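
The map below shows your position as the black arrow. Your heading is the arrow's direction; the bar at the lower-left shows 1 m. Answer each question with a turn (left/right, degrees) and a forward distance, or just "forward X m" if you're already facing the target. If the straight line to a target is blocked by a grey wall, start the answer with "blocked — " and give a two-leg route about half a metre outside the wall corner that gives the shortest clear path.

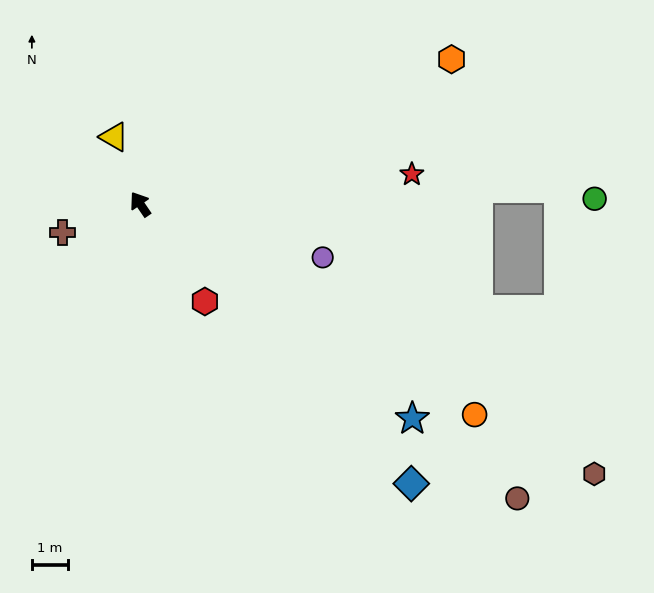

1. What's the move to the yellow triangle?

turn right 13°, forward 2.0 m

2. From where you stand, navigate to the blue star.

turn right 163°, forward 9.7 m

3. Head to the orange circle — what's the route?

turn right 156°, forward 11.1 m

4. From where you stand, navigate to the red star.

turn right 118°, forward 7.7 m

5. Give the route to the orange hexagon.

turn right 99°, forward 9.6 m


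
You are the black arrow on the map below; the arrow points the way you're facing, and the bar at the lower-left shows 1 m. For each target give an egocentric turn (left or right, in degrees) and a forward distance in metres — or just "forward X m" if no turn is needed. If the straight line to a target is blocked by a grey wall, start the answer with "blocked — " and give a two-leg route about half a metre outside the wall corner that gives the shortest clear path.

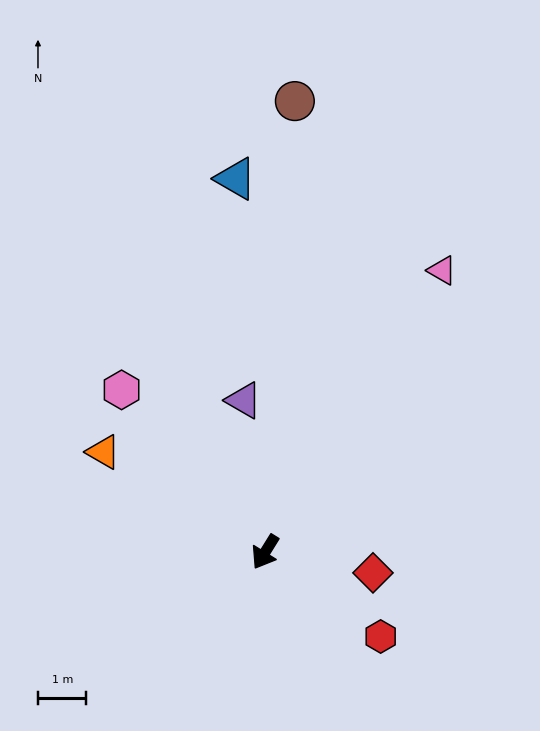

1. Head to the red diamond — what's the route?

turn left 111°, forward 2.3 m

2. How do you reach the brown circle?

turn right 152°, forward 9.3 m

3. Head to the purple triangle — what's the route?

turn right 140°, forward 3.2 m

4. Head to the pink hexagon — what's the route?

turn right 107°, forward 4.5 m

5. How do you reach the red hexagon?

turn left 86°, forward 3.0 m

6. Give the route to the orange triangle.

turn right 90°, forward 3.9 m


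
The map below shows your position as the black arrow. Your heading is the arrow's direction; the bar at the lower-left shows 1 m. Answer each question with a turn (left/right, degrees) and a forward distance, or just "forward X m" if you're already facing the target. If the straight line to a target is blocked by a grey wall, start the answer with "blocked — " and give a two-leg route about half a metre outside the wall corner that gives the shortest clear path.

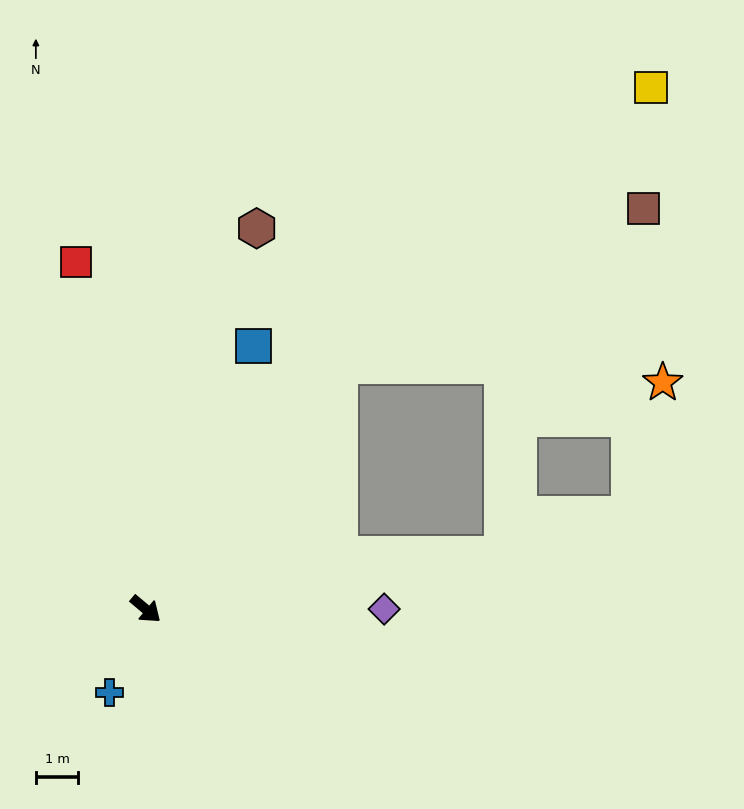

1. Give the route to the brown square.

blocked — turn left 91°, forward 7.3 m, then turn right 24°, forward 8.0 m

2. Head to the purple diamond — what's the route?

turn left 40°, forward 5.6 m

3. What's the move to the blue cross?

turn right 74°, forward 2.1 m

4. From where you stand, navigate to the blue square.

turn left 108°, forward 6.7 m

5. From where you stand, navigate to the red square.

turn left 141°, forward 8.3 m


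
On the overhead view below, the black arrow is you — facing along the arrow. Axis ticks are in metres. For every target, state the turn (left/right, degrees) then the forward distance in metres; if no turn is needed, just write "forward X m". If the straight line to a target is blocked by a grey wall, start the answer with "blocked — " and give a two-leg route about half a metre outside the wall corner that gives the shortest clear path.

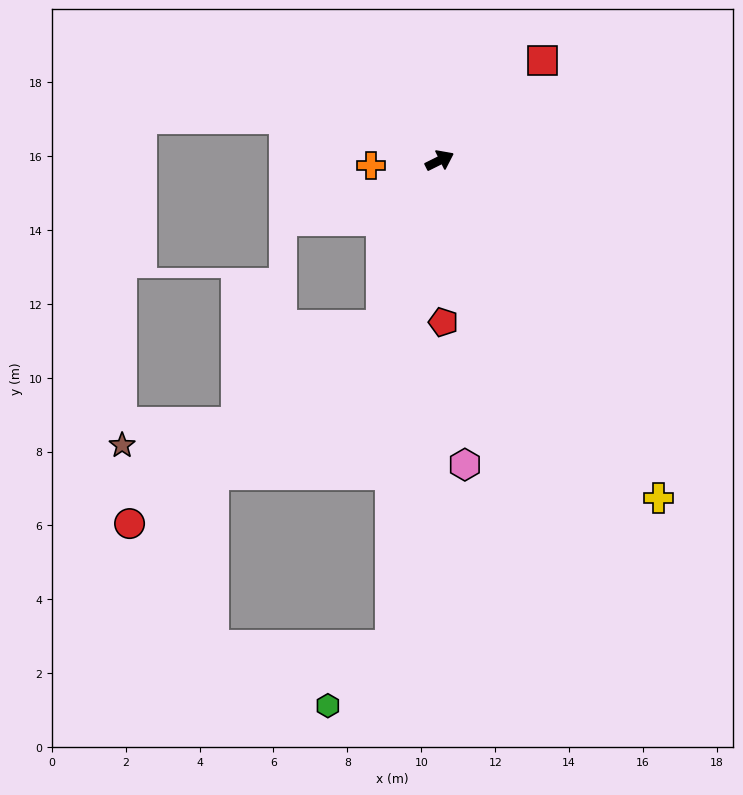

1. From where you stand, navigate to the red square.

turn left 18°, forward 3.9 m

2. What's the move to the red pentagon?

turn right 115°, forward 4.4 m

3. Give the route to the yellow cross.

turn right 84°, forward 10.9 m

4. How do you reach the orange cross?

turn left 158°, forward 1.9 m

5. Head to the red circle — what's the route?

blocked — turn right 136°, forward 4.7 m, then turn right 32°, forward 8.7 m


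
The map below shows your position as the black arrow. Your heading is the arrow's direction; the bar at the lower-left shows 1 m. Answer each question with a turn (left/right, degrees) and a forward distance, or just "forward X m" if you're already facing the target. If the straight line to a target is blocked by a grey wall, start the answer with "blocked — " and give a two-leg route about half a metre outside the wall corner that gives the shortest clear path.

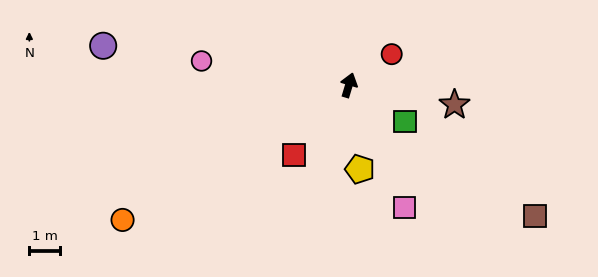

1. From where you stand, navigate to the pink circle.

turn left 97°, forward 4.8 m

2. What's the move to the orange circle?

turn left 138°, forward 8.5 m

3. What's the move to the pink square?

turn right 139°, forward 4.3 m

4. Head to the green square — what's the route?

turn right 106°, forward 2.2 m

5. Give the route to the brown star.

turn right 84°, forward 3.5 m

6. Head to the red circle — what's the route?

turn right 37°, forward 1.7 m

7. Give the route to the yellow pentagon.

turn right 156°, forward 2.7 m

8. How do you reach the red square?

turn left 158°, forward 2.9 m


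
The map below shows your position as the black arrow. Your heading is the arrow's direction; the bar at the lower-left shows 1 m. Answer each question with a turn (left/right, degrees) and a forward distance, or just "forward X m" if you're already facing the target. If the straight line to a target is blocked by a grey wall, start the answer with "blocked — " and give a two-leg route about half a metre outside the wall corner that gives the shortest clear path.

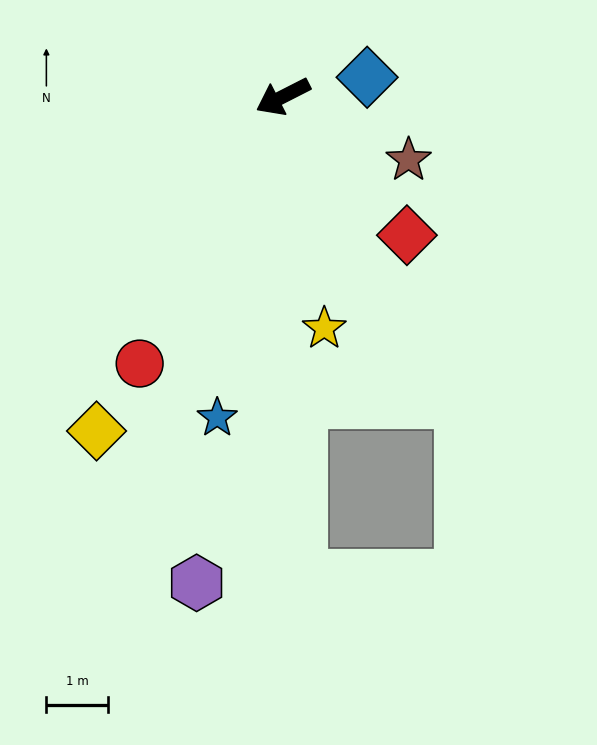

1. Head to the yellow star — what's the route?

turn left 73°, forward 3.8 m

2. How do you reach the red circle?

turn left 35°, forward 4.9 m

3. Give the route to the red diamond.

turn left 105°, forward 3.0 m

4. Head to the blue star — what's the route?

turn left 51°, forward 5.3 m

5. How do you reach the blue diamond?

turn left 166°, forward 1.4 m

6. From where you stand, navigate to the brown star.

turn left 126°, forward 2.3 m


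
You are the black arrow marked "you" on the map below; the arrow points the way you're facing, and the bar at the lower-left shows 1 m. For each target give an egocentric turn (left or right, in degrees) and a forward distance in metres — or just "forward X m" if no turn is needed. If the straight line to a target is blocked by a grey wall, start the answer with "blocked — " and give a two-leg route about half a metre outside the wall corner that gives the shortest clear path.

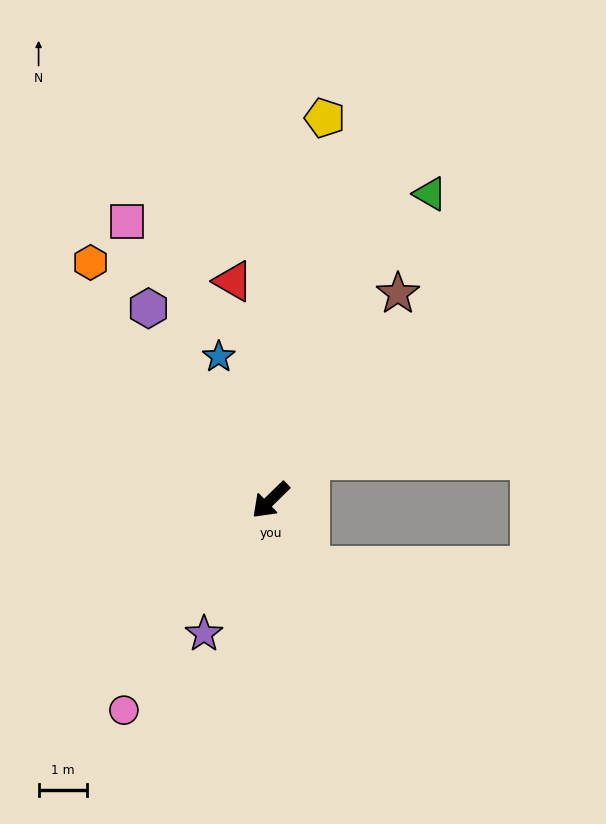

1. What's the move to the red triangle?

turn right 125°, forward 4.6 m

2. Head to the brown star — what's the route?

turn right 166°, forward 5.1 m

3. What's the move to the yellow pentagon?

turn right 142°, forward 8.1 m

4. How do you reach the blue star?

turn right 114°, forward 3.2 m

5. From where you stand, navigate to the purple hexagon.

turn right 102°, forward 4.7 m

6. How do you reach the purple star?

turn left 19°, forward 3.1 m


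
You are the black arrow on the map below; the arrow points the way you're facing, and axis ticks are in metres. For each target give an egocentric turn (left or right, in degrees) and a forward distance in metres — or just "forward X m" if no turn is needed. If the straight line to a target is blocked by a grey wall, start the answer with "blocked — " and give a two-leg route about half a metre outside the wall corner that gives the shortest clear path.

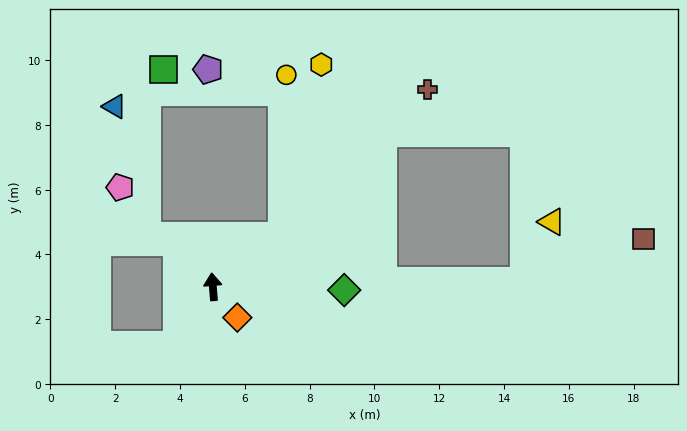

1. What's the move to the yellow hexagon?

blocked — turn right 58°, forward 2.7 m, then turn left 40°, forward 5.4 m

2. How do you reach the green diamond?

turn right 96°, forward 4.1 m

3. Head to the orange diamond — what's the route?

turn right 146°, forward 1.2 m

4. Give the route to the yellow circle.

blocked — turn right 58°, forward 2.7 m, then turn left 52°, forward 4.9 m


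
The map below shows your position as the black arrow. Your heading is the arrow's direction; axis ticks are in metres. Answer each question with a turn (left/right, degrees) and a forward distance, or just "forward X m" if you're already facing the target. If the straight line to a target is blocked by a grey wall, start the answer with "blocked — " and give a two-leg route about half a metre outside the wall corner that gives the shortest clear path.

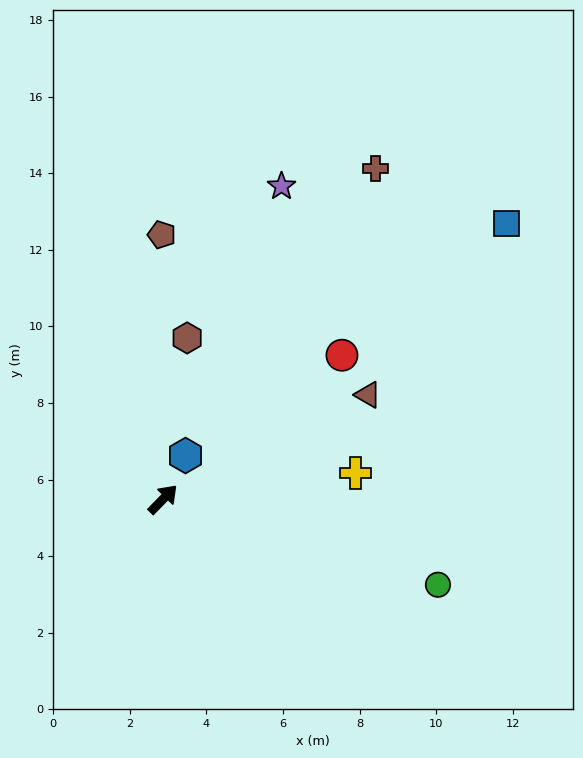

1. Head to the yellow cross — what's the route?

turn right 38°, forward 5.1 m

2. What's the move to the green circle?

turn right 63°, forward 7.5 m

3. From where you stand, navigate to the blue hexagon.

turn left 17°, forward 1.3 m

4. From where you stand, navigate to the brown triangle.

turn right 19°, forward 6.0 m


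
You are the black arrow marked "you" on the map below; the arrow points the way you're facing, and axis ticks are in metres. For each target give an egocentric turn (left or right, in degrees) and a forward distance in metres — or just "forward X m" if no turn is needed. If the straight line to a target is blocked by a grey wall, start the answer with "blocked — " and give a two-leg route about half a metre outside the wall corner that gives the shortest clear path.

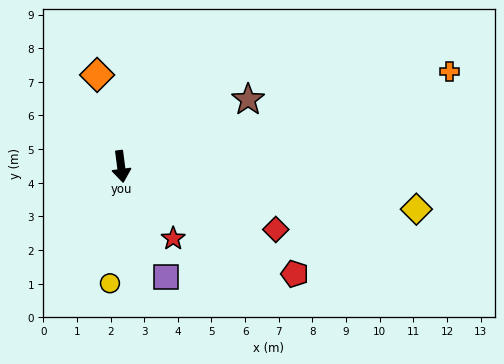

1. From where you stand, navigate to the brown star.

turn left 110°, forward 4.3 m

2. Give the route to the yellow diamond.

turn left 74°, forward 8.9 m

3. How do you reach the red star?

turn left 28°, forward 2.6 m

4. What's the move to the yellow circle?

turn right 13°, forward 3.5 m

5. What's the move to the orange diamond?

turn right 173°, forward 2.8 m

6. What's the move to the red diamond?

turn left 60°, forward 5.0 m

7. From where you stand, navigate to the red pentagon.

turn left 51°, forward 6.1 m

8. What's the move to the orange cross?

turn left 99°, forward 10.2 m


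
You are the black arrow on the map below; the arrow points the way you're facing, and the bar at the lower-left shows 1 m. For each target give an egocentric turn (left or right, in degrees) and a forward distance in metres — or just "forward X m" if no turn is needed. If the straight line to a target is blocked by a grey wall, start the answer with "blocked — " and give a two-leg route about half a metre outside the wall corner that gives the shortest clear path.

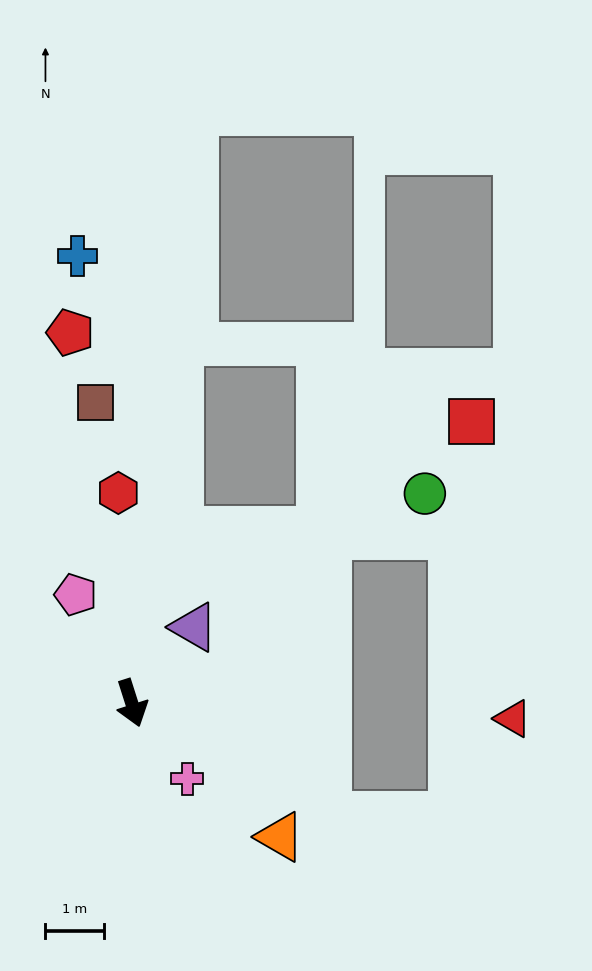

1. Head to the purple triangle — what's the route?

turn left 123°, forward 1.7 m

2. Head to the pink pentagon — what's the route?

turn right 170°, forward 2.1 m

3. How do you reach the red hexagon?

turn left 166°, forward 3.6 m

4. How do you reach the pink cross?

turn left 19°, forward 1.6 m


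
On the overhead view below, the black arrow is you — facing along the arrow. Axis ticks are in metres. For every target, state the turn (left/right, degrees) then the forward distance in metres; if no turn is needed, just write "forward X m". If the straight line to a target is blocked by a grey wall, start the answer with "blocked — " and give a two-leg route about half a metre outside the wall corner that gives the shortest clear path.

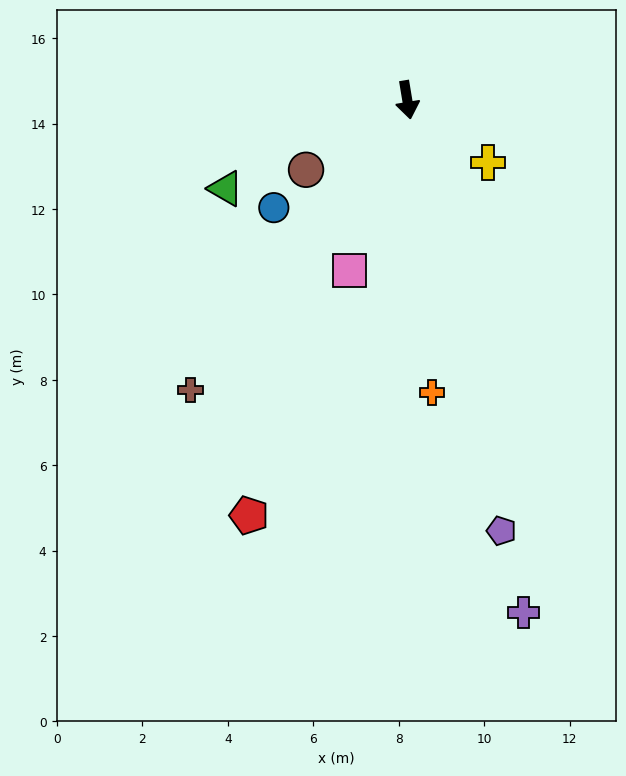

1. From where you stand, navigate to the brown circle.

turn right 65°, forward 2.9 m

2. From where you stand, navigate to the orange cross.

turn right 4°, forward 6.9 m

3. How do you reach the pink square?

turn right 28°, forward 4.2 m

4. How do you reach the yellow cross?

turn left 43°, forward 2.4 m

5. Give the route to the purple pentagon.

turn left 3°, forward 10.3 m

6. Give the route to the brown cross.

turn right 46°, forward 8.5 m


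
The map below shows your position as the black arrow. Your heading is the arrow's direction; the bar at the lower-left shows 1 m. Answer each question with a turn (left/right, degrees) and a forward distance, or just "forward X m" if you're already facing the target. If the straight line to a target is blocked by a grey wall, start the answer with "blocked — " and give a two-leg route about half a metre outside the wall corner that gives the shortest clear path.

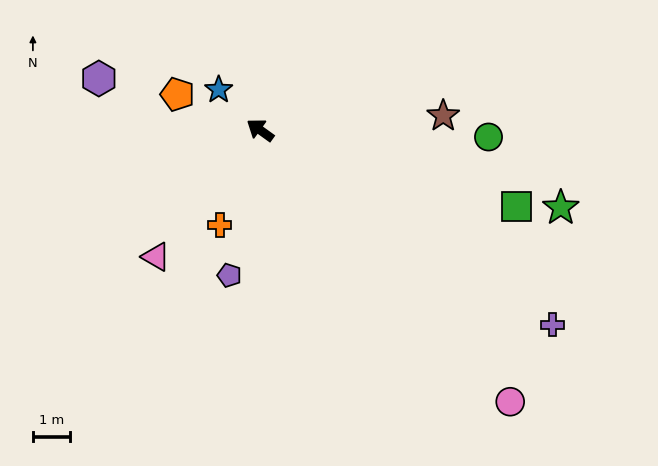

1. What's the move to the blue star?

turn right 8°, forward 1.5 m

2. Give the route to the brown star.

turn right 140°, forward 4.9 m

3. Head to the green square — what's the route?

turn right 161°, forward 7.1 m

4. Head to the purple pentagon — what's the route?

turn left 114°, forward 4.0 m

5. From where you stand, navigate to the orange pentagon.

turn left 12°, forward 2.4 m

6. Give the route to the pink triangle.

turn left 86°, forward 4.4 m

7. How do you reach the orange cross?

turn left 103°, forward 2.8 m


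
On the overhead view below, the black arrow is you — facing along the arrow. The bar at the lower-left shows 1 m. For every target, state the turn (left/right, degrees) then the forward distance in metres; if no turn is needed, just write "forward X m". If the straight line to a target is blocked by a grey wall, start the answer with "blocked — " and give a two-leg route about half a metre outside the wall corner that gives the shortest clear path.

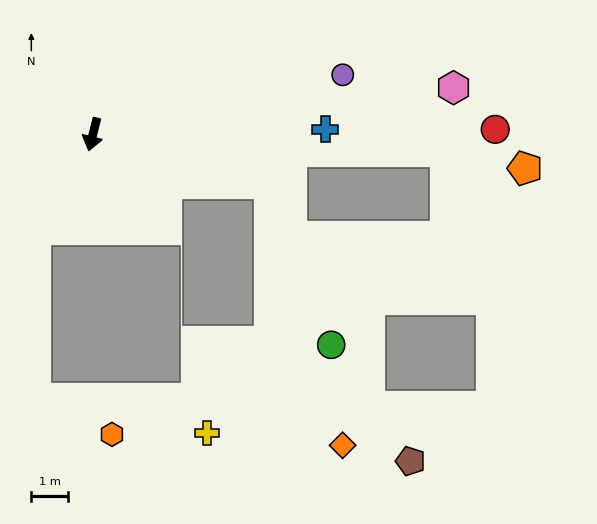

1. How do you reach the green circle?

blocked — turn left 88°, forward 5.0 m, then turn right 53°, forward 4.7 m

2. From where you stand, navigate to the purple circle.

turn left 117°, forward 6.9 m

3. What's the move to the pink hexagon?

turn left 111°, forward 9.8 m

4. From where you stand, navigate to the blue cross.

turn left 105°, forward 6.3 m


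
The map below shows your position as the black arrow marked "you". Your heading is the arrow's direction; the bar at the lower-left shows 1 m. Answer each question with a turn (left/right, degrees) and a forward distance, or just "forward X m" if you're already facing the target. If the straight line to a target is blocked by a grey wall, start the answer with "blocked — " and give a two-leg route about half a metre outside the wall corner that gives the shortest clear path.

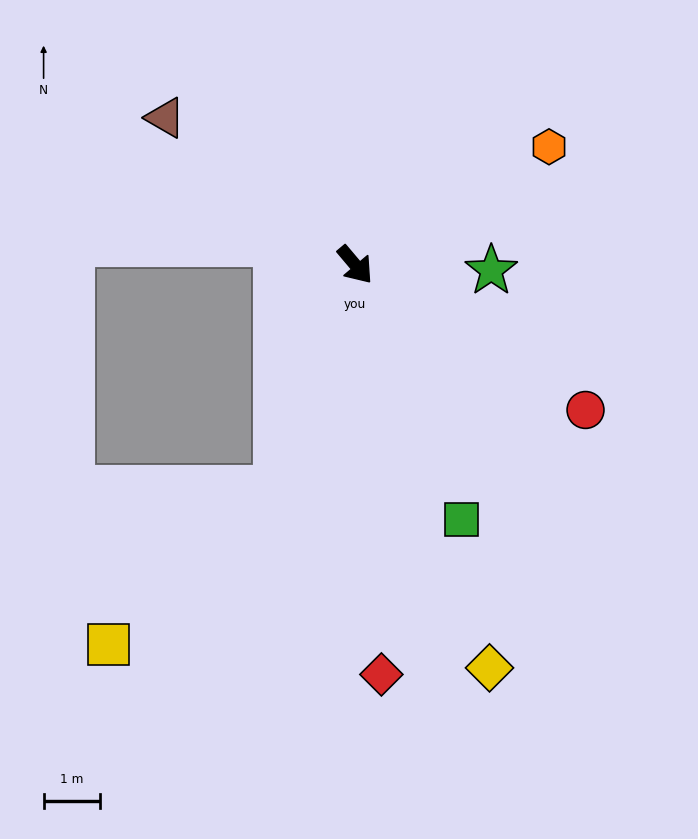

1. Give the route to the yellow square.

blocked — turn right 59°, forward 4.2 m, then turn right 28°, forward 4.1 m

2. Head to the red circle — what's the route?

turn left 18°, forward 4.8 m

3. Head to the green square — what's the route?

turn right 17°, forward 4.9 m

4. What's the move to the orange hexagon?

turn left 81°, forward 4.0 m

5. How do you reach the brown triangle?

turn right 168°, forward 4.3 m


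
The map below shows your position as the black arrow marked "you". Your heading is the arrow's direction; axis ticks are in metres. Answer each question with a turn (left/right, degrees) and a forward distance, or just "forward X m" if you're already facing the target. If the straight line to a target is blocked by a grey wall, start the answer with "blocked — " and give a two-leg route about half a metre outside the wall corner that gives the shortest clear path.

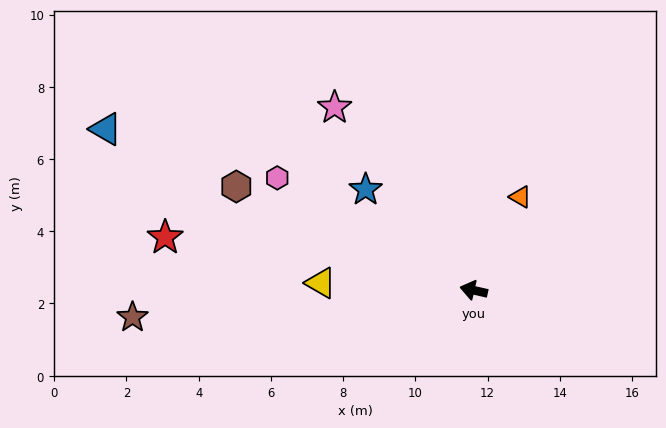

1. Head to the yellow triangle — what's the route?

turn left 10°, forward 4.2 m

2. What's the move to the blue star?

turn right 30°, forward 4.1 m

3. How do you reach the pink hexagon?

turn right 17°, forward 6.3 m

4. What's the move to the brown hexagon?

turn right 11°, forward 7.2 m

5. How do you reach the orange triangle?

turn right 104°, forward 2.9 m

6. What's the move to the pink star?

turn right 40°, forward 6.4 m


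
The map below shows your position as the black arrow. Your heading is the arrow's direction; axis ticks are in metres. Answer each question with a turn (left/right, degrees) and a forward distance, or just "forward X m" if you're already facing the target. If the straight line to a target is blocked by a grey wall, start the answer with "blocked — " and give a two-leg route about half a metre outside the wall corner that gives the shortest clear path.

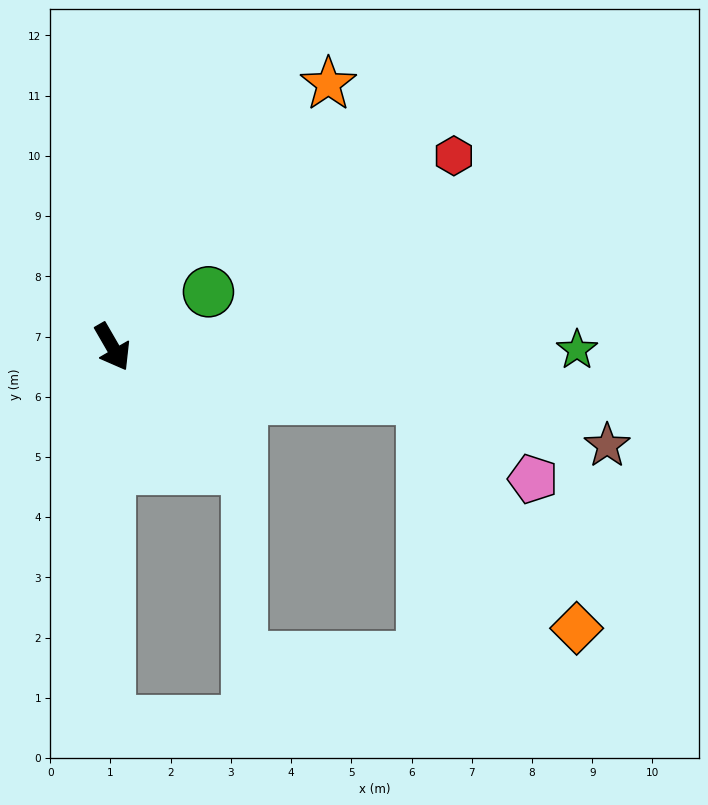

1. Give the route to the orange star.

turn left 111°, forward 5.7 m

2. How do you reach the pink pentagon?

blocked — turn left 50°, forward 5.2 m, then turn right 26°, forward 2.3 m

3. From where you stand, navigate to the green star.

turn left 60°, forward 7.7 m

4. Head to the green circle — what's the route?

turn left 90°, forward 1.8 m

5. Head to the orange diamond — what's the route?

blocked — turn left 50°, forward 5.2 m, then turn right 46°, forward 4.6 m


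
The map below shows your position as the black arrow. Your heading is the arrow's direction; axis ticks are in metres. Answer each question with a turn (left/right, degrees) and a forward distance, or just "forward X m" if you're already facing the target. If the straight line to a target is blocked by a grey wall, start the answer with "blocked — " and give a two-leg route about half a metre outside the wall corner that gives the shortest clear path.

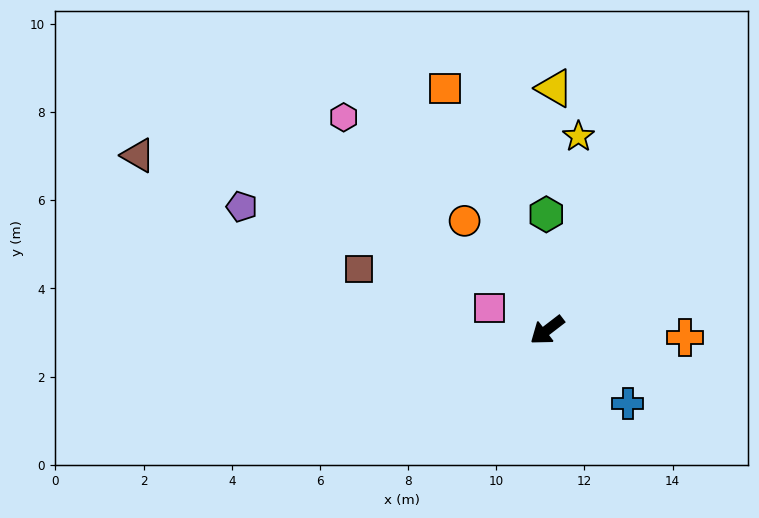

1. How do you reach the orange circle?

turn right 91°, forward 3.1 m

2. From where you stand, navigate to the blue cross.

turn left 100°, forward 2.5 m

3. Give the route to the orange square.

turn right 105°, forward 5.9 m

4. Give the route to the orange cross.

turn left 139°, forward 3.1 m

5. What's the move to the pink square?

turn right 59°, forward 1.4 m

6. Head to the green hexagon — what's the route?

turn right 127°, forward 2.6 m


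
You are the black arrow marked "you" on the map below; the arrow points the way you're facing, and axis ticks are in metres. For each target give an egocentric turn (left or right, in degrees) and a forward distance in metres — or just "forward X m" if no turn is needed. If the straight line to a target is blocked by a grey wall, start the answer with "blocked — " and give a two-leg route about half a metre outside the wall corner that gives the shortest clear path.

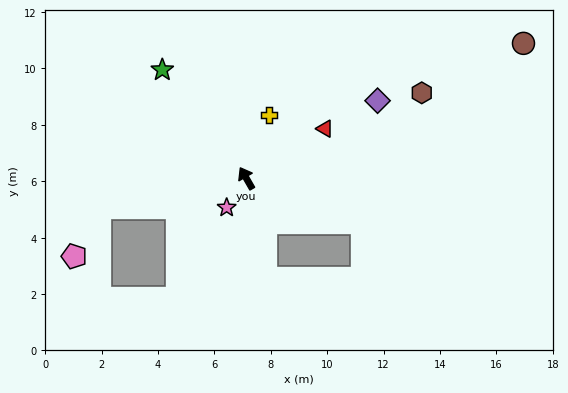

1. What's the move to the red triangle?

turn right 88°, forward 3.3 m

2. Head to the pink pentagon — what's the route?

blocked — turn left 71°, forward 5.3 m, then turn left 52°, forward 1.9 m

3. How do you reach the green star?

turn left 8°, forward 4.9 m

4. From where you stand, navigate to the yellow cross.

turn right 50°, forward 2.4 m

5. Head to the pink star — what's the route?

turn left 116°, forward 1.3 m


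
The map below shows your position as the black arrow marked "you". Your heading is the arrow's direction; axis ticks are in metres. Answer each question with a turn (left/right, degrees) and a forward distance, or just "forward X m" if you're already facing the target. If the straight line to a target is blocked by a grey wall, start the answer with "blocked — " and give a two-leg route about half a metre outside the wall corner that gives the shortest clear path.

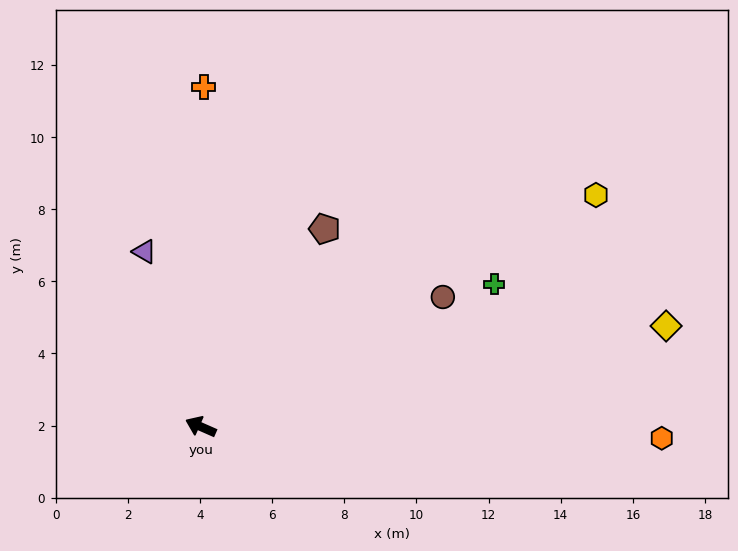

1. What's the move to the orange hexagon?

turn right 158°, forward 12.8 m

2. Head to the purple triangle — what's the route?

turn right 48°, forward 5.1 m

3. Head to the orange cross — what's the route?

turn right 67°, forward 9.4 m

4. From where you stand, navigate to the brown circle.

turn right 128°, forward 7.6 m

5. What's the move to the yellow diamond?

turn right 144°, forward 13.2 m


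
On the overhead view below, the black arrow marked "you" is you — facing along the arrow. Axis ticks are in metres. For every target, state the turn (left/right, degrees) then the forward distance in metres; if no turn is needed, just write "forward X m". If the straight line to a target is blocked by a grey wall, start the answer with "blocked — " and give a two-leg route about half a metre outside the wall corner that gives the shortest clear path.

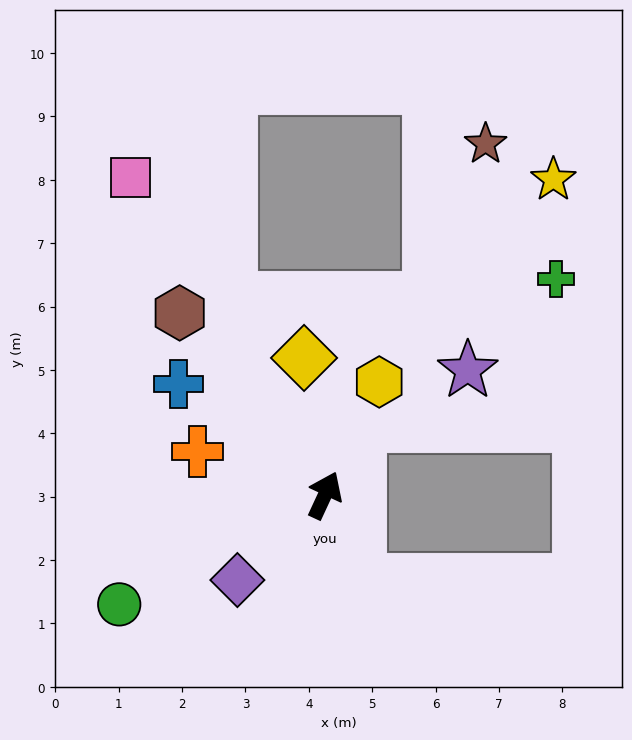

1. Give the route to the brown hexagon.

turn left 63°, forward 3.7 m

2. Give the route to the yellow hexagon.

forward 2.0 m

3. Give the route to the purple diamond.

turn left 159°, forward 1.9 m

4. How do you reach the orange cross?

turn left 96°, forward 2.1 m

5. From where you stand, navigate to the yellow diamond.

turn left 33°, forward 2.2 m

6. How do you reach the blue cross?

turn left 78°, forward 2.9 m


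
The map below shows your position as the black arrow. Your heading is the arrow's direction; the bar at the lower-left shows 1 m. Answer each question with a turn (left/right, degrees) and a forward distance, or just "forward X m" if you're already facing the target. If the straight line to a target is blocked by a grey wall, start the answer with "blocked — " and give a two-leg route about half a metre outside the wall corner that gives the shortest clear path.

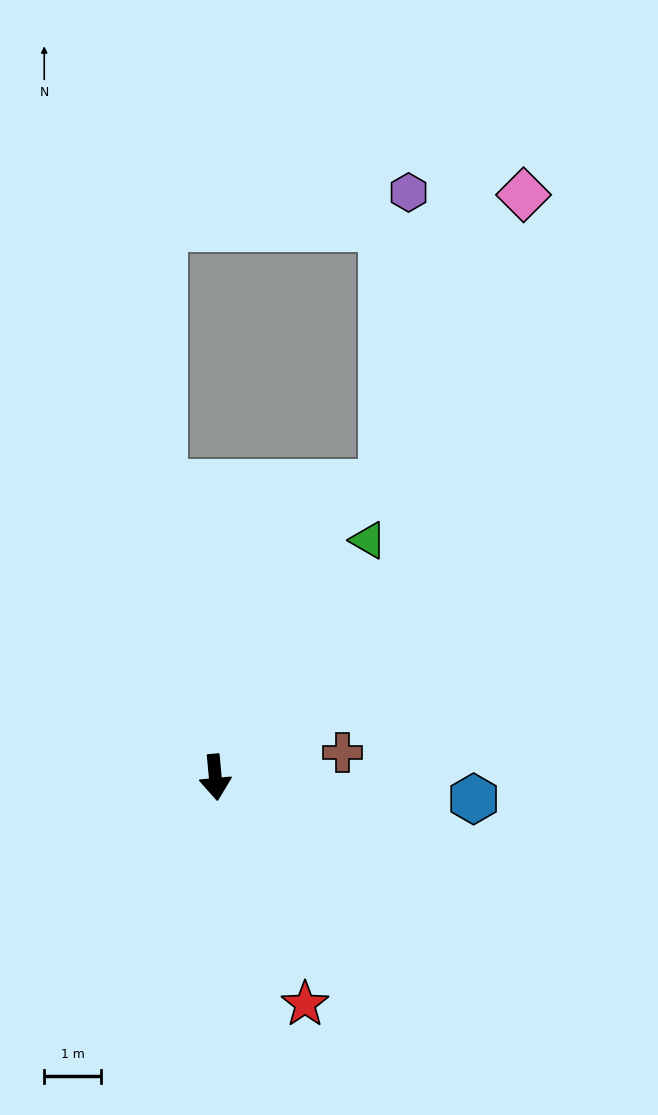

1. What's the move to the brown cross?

turn left 96°, forward 2.3 m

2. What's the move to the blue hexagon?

turn left 80°, forward 4.5 m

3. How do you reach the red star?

turn left 16°, forward 4.3 m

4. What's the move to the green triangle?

turn left 142°, forward 4.9 m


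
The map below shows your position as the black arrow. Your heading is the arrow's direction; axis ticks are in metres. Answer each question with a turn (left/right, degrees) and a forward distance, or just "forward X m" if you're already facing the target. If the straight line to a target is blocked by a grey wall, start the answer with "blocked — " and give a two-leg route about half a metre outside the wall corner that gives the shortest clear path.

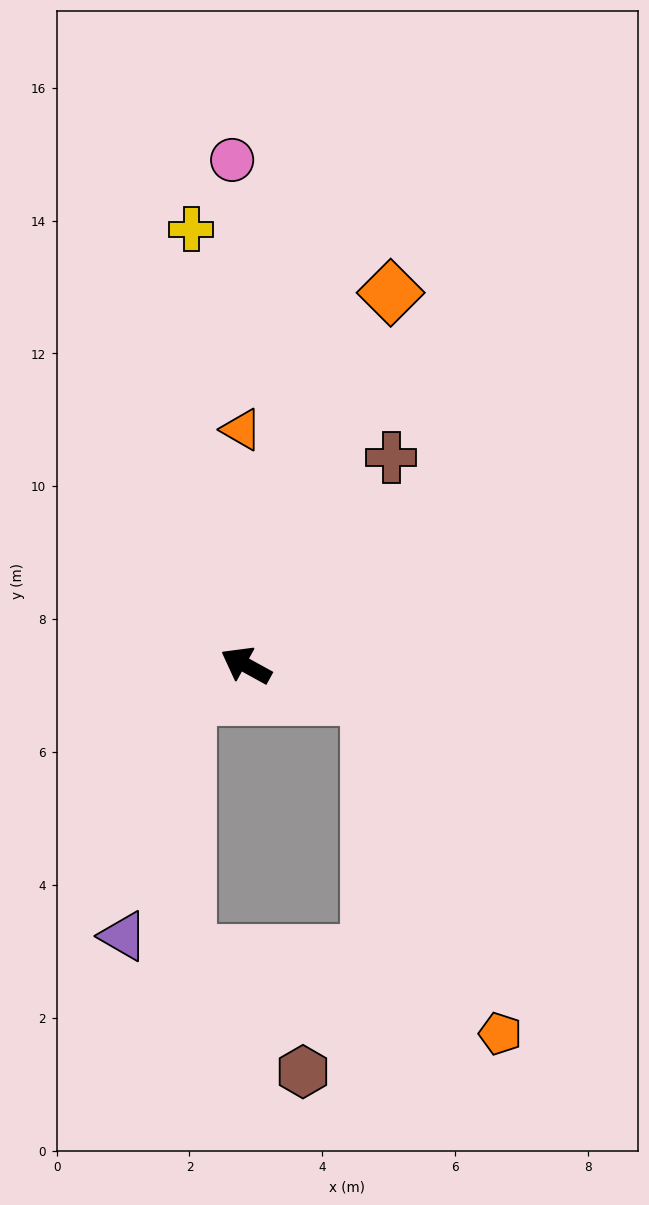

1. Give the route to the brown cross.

turn right 96°, forward 3.8 m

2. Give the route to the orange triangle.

turn right 60°, forward 3.5 m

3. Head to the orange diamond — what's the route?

turn right 82°, forward 6.0 m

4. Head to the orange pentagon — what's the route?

blocked — turn right 166°, forward 1.9 m, then turn right 54°, forward 5.4 m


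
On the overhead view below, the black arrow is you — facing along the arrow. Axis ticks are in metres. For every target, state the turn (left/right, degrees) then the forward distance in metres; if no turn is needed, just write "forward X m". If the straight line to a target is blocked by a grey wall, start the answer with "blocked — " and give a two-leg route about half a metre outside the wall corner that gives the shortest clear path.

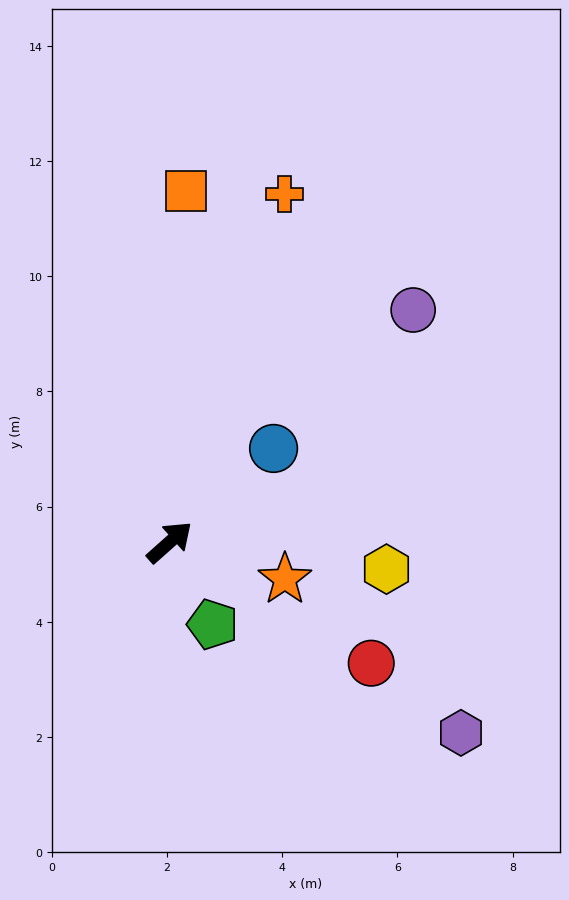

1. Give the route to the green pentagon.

turn right 104°, forward 1.6 m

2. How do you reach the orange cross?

turn left 30°, forward 6.4 m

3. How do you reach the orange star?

turn right 59°, forward 2.1 m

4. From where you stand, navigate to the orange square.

turn left 46°, forward 6.1 m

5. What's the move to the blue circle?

forward 2.4 m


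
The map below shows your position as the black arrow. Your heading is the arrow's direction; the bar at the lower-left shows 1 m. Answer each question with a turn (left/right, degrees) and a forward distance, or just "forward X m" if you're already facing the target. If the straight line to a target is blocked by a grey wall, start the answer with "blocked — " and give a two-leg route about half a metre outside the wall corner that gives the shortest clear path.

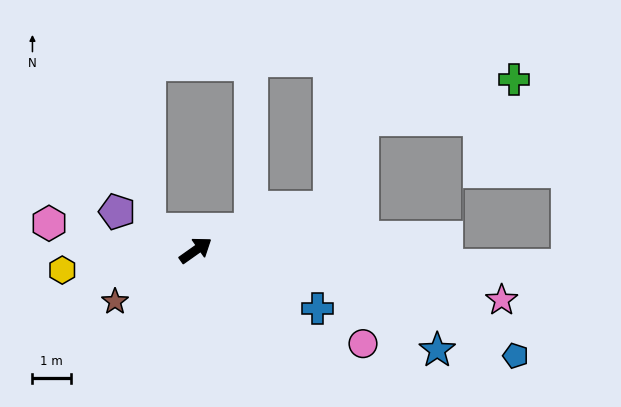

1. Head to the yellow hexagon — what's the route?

turn left 153°, forward 3.5 m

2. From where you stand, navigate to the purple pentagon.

turn left 119°, forward 2.3 m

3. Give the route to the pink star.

turn right 45°, forward 8.1 m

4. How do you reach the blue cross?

turn right 61°, forward 3.5 m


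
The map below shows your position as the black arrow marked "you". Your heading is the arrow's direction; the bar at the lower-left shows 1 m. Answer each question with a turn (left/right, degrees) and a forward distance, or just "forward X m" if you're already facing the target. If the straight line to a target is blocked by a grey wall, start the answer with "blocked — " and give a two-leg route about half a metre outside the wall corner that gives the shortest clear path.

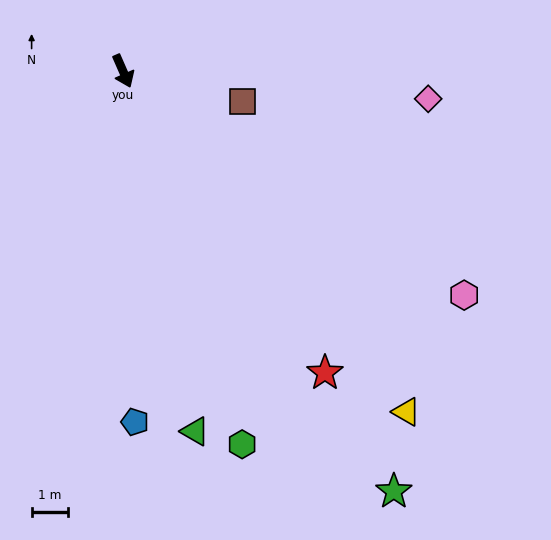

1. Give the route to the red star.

turn left 10°, forward 10.0 m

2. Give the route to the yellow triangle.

turn left 16°, forward 12.2 m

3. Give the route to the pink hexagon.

turn left 33°, forward 11.2 m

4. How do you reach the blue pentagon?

turn right 22°, forward 9.6 m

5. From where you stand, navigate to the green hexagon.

turn right 6°, forward 10.7 m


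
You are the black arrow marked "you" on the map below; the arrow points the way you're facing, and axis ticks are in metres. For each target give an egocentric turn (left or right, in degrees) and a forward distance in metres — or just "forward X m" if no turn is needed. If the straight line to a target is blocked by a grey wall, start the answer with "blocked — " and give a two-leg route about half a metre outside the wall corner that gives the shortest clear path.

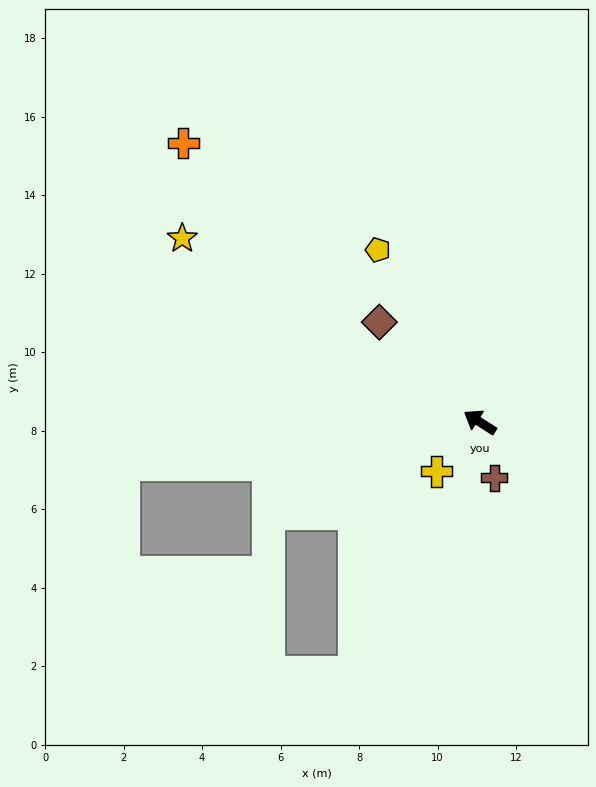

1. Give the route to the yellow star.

forward 8.9 m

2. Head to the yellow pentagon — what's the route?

turn right 27°, forward 5.1 m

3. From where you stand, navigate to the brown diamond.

turn right 12°, forward 3.6 m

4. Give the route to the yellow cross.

turn left 81°, forward 1.7 m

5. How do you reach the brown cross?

turn left 137°, forward 1.5 m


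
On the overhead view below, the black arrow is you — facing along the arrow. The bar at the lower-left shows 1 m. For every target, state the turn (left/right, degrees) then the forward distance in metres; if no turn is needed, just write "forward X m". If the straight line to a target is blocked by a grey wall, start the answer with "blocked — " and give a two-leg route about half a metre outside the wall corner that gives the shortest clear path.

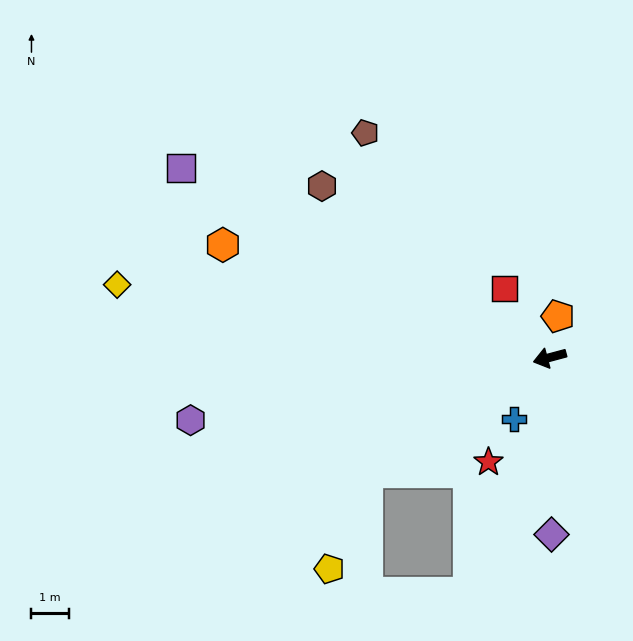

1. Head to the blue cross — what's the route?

turn left 45°, forward 1.9 m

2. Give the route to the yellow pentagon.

blocked — turn left 17°, forward 5.8 m, then turn left 37°, forward 2.8 m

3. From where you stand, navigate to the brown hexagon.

turn right 52°, forward 7.6 m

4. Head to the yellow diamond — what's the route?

turn right 25°, forward 11.7 m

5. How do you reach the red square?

turn right 72°, forward 2.2 m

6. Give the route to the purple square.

turn right 42°, forward 11.0 m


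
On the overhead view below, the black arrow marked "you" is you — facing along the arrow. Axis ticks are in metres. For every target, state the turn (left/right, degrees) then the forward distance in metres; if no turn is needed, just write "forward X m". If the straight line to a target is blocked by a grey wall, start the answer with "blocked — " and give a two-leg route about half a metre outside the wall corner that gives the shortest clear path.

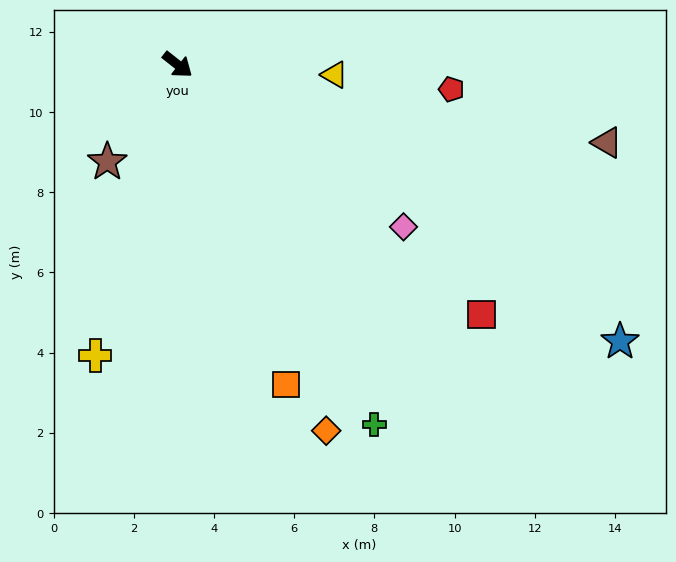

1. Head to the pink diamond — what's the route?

turn left 3°, forward 6.9 m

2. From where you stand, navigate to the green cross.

turn right 23°, forward 10.2 m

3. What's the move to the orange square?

turn right 33°, forward 8.4 m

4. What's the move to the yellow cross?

turn right 68°, forward 7.5 m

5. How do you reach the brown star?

turn right 88°, forward 3.0 m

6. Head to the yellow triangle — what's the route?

turn left 35°, forward 3.9 m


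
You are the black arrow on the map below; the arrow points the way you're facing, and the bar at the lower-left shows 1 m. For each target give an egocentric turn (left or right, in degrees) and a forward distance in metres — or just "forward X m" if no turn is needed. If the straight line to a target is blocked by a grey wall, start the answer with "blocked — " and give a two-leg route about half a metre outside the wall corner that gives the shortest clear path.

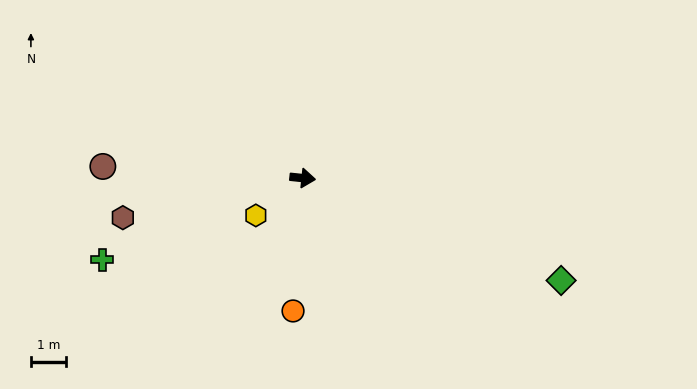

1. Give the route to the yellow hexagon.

turn right 135°, forward 1.7 m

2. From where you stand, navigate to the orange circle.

turn right 88°, forward 3.8 m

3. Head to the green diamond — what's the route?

turn right 16°, forward 7.9 m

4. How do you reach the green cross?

turn right 152°, forward 6.1 m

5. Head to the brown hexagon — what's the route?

turn right 162°, forward 5.2 m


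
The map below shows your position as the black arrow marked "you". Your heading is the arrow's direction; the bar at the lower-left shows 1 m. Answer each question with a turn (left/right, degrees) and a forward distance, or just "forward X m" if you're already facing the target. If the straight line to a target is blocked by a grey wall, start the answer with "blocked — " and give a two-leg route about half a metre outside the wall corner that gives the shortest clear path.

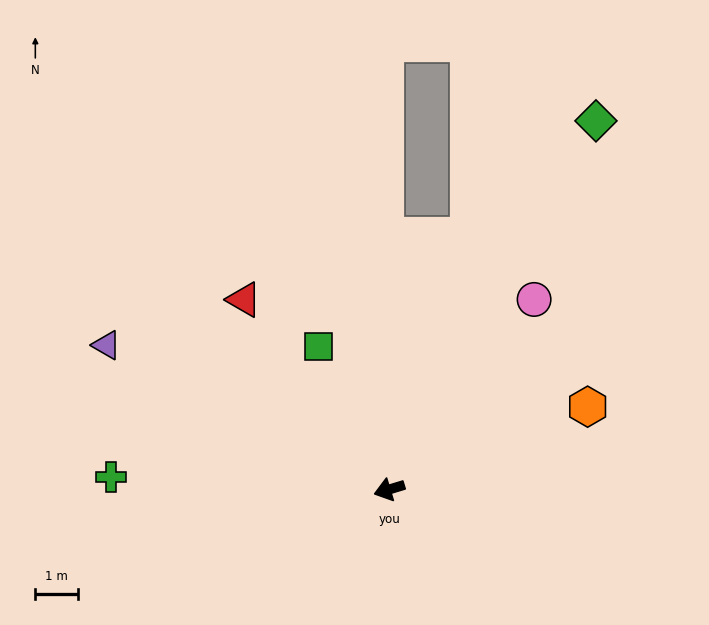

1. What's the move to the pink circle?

turn right 144°, forward 5.5 m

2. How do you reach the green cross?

turn right 19°, forward 6.5 m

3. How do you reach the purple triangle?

turn right 44°, forward 7.4 m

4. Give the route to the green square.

turn right 81°, forward 3.7 m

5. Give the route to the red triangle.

turn right 69°, forward 5.6 m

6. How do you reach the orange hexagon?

turn right 174°, forward 5.0 m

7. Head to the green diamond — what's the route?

turn right 136°, forward 9.8 m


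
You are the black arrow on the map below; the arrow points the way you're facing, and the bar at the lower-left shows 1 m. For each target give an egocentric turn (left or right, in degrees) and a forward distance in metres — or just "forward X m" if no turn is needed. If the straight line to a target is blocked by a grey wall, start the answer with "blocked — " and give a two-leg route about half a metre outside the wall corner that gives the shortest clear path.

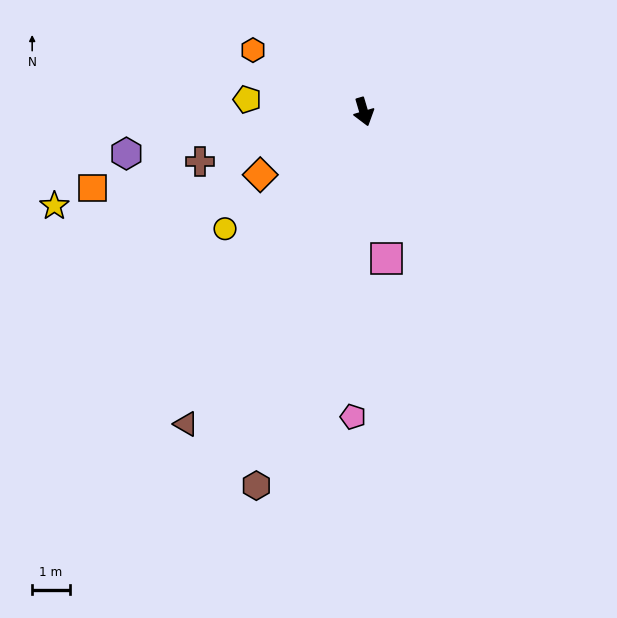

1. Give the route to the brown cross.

turn right 90°, forward 4.5 m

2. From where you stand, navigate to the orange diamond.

turn right 75°, forward 3.2 m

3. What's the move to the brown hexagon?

turn right 33°, forward 10.3 m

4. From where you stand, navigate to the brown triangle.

turn right 46°, forward 9.5 m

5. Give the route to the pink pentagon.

turn right 19°, forward 8.1 m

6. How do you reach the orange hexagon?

turn right 136°, forward 3.4 m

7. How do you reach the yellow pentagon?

turn right 113°, forward 3.1 m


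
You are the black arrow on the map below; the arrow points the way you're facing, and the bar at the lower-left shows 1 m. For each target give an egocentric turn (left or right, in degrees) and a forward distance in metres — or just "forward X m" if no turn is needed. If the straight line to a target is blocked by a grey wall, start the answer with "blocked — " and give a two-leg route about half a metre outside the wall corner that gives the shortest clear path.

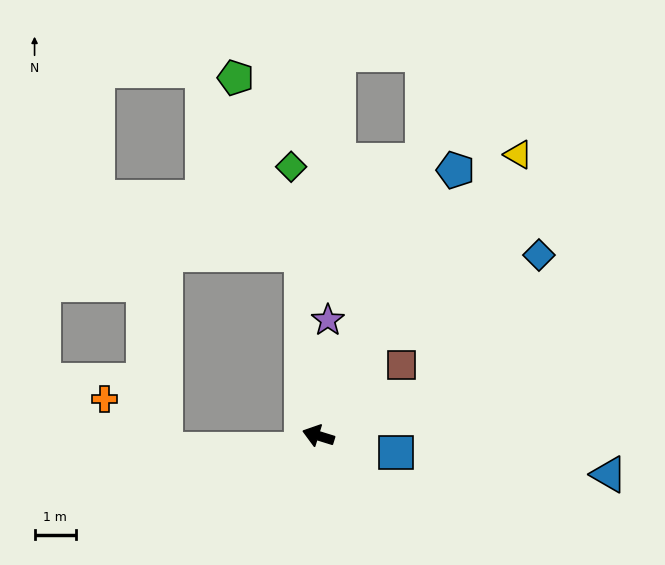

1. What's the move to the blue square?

turn right 175°, forward 1.9 m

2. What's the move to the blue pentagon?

turn right 100°, forward 7.3 m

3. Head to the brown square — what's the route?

turn right 122°, forward 2.7 m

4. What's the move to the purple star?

turn right 77°, forward 2.8 m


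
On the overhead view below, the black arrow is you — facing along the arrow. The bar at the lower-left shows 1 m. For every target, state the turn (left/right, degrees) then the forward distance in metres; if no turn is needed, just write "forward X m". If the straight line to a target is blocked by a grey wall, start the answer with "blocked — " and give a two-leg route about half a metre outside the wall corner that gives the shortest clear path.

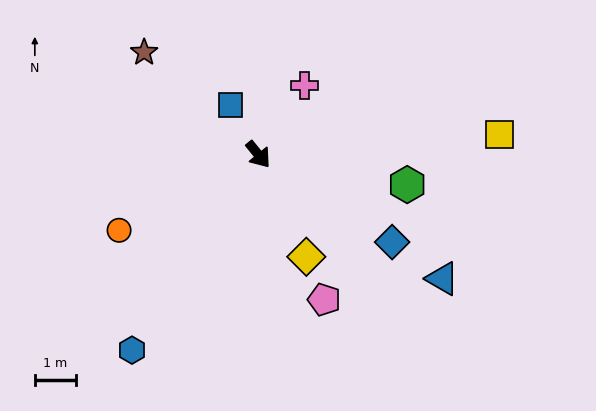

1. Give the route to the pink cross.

turn left 107°, forward 2.0 m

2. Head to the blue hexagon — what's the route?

turn right 72°, forward 5.6 m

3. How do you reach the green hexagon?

turn left 40°, forward 3.7 m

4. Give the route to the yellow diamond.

turn right 14°, forward 2.7 m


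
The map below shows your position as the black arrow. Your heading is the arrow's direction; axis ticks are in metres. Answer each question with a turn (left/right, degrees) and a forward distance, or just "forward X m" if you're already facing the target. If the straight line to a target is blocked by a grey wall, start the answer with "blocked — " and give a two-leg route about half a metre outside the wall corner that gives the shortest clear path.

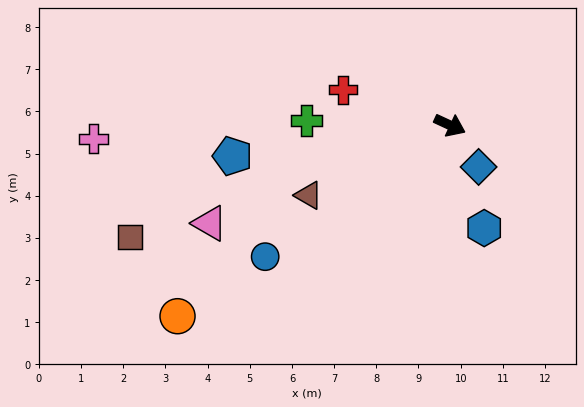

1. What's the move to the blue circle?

turn right 120°, forward 5.4 m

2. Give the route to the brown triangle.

turn right 129°, forward 3.7 m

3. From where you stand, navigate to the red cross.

turn right 174°, forward 2.7 m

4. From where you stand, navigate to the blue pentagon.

turn right 147°, forward 5.2 m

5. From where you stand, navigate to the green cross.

turn right 157°, forward 3.4 m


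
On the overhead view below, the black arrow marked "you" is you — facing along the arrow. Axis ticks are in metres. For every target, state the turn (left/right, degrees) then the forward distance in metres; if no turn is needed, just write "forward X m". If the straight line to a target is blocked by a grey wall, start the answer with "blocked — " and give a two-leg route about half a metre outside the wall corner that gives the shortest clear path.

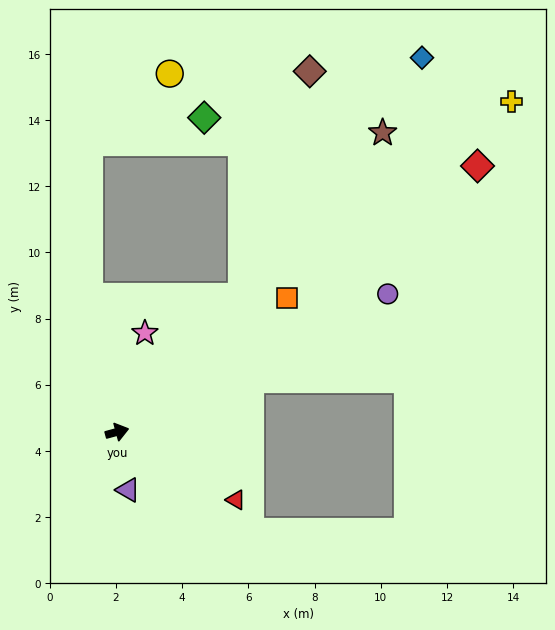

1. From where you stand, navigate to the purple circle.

turn left 12°, forward 9.2 m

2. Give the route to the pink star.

turn left 59°, forward 3.1 m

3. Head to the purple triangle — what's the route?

turn right 94°, forward 1.8 m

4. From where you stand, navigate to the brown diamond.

blocked — turn left 32°, forward 5.6 m, then turn left 26°, forward 7.1 m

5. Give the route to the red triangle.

turn right 45°, forward 4.1 m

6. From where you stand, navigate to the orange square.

turn left 23°, forward 6.5 m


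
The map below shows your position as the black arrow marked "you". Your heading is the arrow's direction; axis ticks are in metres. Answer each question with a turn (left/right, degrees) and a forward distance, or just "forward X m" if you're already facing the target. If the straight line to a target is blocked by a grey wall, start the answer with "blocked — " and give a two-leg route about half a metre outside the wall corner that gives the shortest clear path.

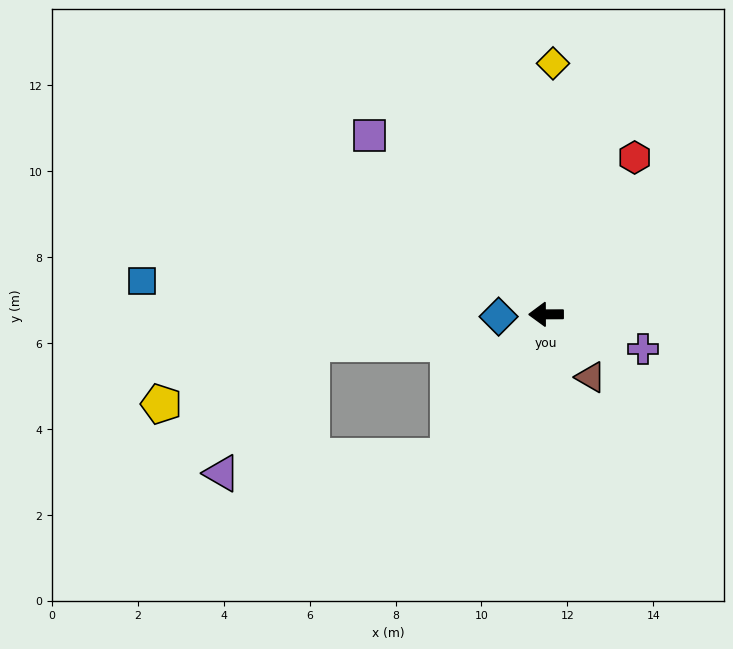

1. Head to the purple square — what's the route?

turn right 46°, forward 5.8 m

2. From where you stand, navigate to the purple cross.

turn left 160°, forward 2.4 m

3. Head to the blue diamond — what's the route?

turn left 2°, forward 1.1 m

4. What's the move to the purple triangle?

blocked — turn left 55°, forward 4.0 m, then turn right 51°, forward 5.3 m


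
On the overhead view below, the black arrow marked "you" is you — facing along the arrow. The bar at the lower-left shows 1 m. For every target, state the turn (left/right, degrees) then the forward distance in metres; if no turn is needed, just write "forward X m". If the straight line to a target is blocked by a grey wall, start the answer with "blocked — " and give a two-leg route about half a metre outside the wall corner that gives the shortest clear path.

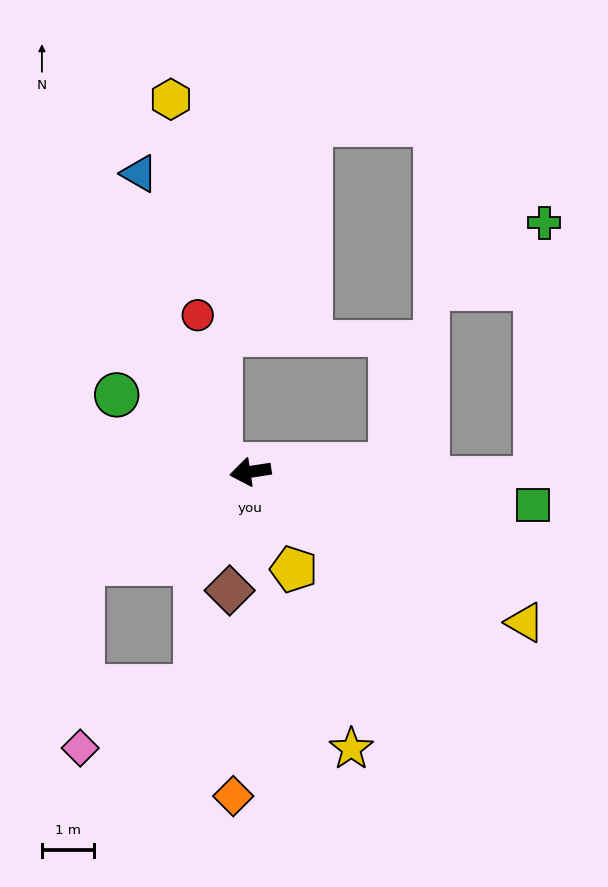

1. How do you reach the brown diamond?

turn left 71°, forward 2.3 m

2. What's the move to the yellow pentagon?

turn left 105°, forward 2.1 m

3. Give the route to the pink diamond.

blocked — turn left 20°, forward 3.7 m, then turn left 60°, forward 3.6 m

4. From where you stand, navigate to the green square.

turn left 165°, forward 5.5 m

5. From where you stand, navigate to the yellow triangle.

turn left 143°, forward 6.0 m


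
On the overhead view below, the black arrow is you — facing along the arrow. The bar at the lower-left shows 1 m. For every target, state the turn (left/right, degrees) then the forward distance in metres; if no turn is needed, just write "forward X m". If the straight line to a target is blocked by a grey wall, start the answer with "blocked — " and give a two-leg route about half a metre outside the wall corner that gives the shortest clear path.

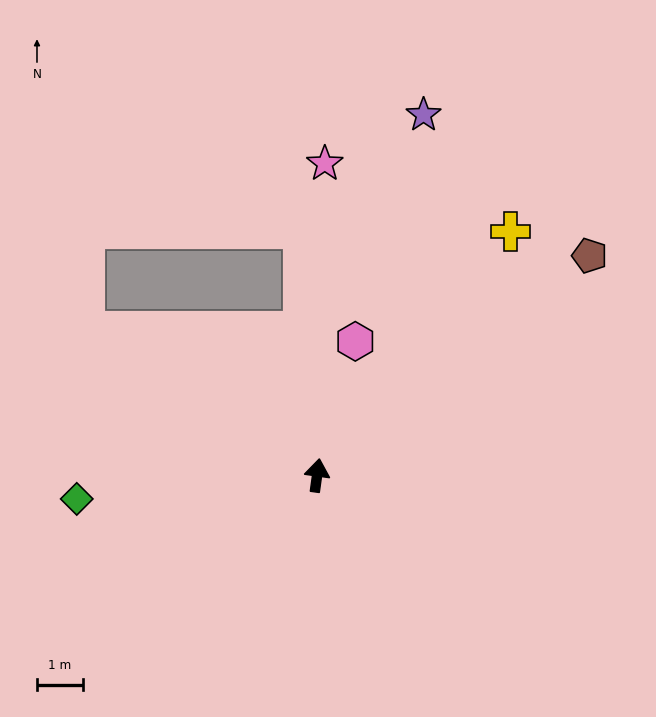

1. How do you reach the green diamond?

turn left 103°, forward 5.3 m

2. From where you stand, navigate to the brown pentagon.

turn right 43°, forward 7.7 m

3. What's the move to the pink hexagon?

turn right 8°, forward 3.1 m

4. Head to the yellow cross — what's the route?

turn right 31°, forward 6.8 m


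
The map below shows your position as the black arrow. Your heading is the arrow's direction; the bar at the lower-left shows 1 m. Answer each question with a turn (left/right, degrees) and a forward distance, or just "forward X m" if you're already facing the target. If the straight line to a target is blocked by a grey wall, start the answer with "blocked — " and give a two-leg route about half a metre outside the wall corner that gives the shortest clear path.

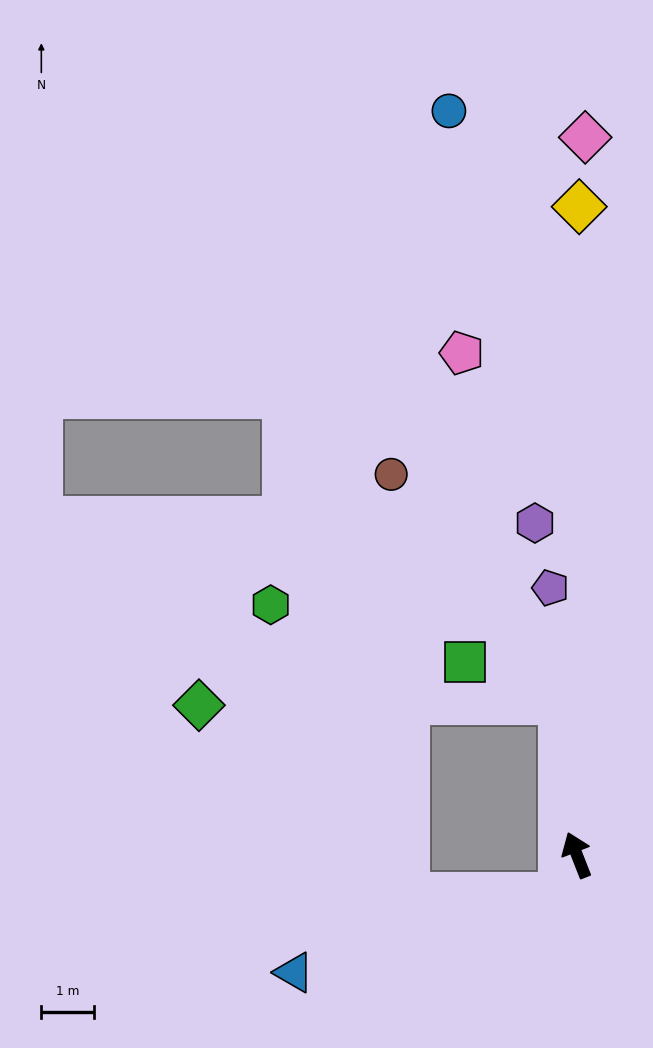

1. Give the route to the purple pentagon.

turn right 16°, forward 5.1 m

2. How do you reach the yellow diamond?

turn right 22°, forward 12.3 m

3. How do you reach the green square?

blocked — turn right 15°, forward 2.9 m, then turn left 61°, forward 2.0 m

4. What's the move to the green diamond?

blocked — turn right 15°, forward 2.9 m, then turn left 84°, forward 6.9 m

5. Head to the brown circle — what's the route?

blocked — turn right 15°, forward 2.9 m, then turn left 30°, forward 5.4 m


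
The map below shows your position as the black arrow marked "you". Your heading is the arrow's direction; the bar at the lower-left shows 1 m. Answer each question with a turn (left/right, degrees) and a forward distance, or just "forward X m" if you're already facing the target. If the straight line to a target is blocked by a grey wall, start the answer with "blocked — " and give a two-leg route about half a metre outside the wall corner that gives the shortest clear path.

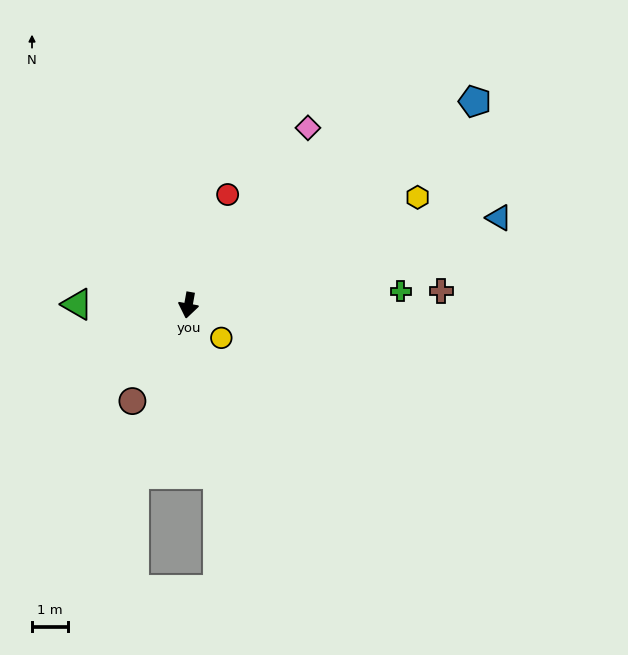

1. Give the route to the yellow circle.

turn left 55°, forward 1.3 m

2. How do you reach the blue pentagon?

turn left 136°, forward 9.9 m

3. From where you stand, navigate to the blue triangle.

turn left 116°, forward 9.1 m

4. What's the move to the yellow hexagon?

turn left 125°, forward 7.1 m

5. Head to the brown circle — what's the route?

turn right 20°, forward 3.1 m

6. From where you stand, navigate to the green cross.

turn left 104°, forward 6.0 m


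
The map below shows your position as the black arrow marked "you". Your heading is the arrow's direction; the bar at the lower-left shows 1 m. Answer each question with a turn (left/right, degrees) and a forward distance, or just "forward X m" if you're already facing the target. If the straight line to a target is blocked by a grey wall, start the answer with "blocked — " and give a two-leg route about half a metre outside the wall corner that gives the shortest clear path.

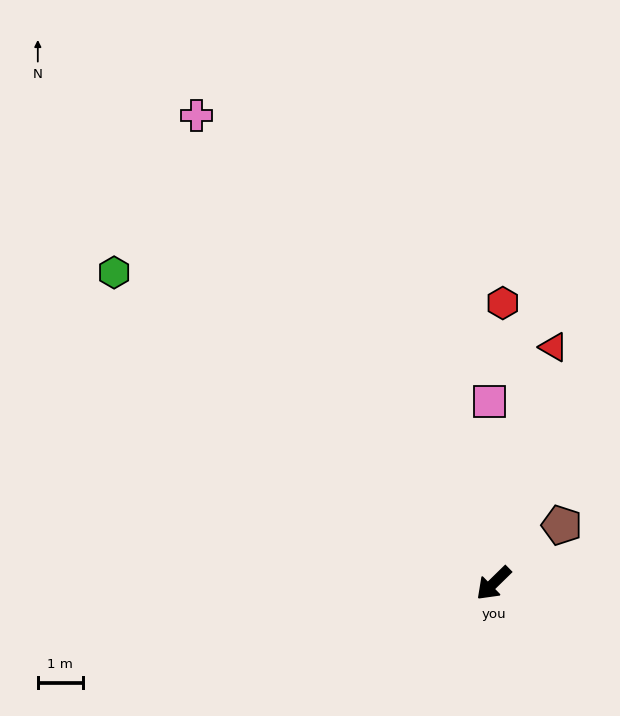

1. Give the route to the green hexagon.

turn right 84°, forward 10.9 m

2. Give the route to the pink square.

turn right 133°, forward 4.0 m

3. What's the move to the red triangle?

turn right 149°, forward 5.4 m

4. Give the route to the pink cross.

turn right 102°, forward 12.3 m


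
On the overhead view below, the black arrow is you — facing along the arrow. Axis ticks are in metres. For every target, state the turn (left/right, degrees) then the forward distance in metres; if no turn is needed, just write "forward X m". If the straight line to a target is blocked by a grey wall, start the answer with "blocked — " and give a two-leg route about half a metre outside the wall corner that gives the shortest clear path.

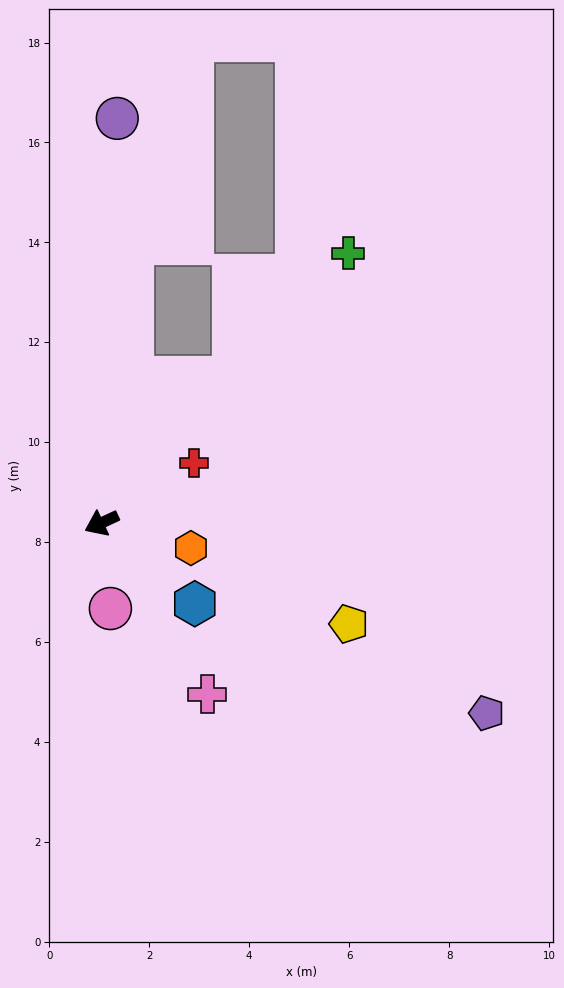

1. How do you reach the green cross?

turn right 157°, forward 7.3 m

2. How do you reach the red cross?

turn right 172°, forward 2.2 m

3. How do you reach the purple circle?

turn right 117°, forward 8.1 m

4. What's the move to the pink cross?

turn left 97°, forward 4.0 m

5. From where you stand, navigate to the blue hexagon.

turn left 114°, forward 2.5 m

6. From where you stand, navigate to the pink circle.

turn left 71°, forward 1.7 m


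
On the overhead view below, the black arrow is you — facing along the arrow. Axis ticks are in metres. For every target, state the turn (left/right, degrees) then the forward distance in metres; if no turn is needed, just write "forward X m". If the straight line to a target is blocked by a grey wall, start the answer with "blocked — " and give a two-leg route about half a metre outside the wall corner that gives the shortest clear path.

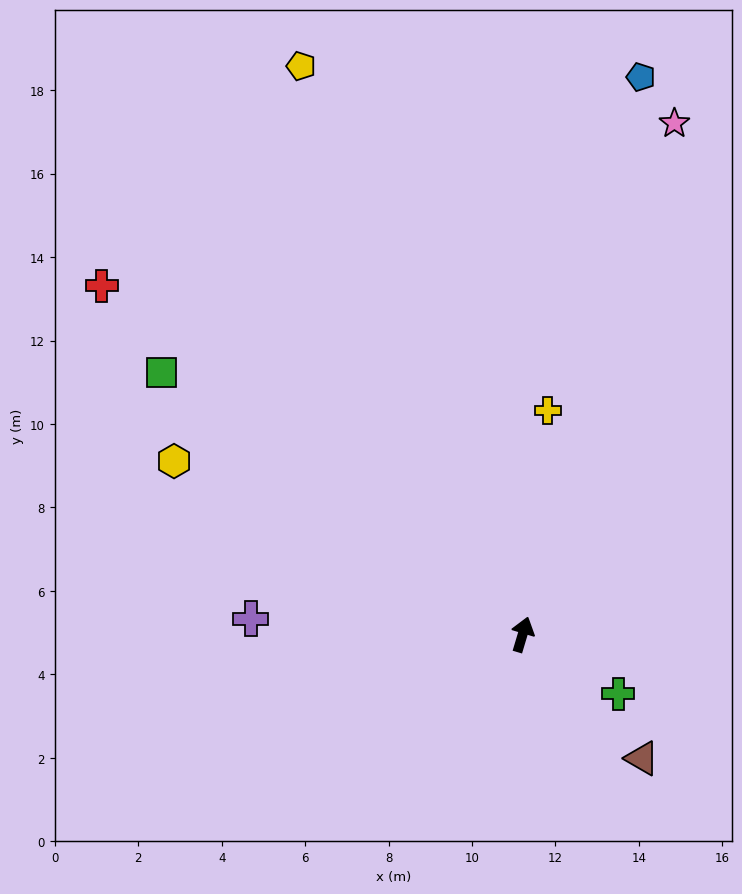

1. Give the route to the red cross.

turn left 67°, forward 13.1 m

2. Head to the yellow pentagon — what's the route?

turn left 38°, forward 14.6 m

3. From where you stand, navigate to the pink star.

forward 12.8 m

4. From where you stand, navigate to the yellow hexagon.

turn left 80°, forward 9.3 m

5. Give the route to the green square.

turn left 71°, forward 10.7 m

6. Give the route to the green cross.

turn right 105°, forward 2.7 m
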